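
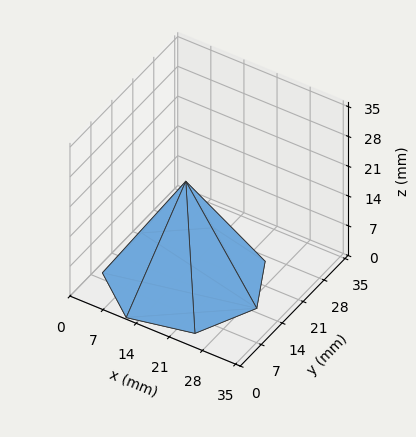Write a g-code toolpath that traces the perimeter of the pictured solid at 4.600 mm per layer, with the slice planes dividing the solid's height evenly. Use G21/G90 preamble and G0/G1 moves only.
Reading the render: the shape is a regular 7-sided pyramid, base circumscribed radius ≈ 15 mm, apex at z ≈ 23 mm (dimensions read to the nearest mm from the axis ticks). For the g-code, the solid's height is divided into equal slices at the stated Δz and each level perimeter traced with G1 moves after a G0 lift.

; perimeter-only toolpath
G21 ; units = mm
G90 ; absolute positioning
G28 ; home
; layer 1
G0 Z4.600
G0 X27.000 Y15.000
G1 X22.482 Y24.382
G1 X12.330 Y26.699
G1 X4.188 Y20.206
G1 X4.188 Y9.794
G1 X12.330 Y3.301
G1 X22.482 Y5.618
G1 X27.000 Y15.000
; layer 2
G0 Z9.200
G0 X24.000 Y15.000
G1 X20.611 Y22.036
G1 X12.997 Y23.774
G1 X6.891 Y18.905
G1 X6.891 Y11.095
G1 X12.997 Y6.226
G1 X20.611 Y7.964
G1 X24.000 Y15.000
; layer 3
G0 Z13.800
G0 X21.000 Y15.000
G1 X18.741 Y19.691
G1 X13.665 Y20.850
G1 X9.594 Y17.603
G1 X9.594 Y12.397
G1 X13.665 Y9.150
G1 X18.741 Y10.309
G1 X21.000 Y15.000
; layer 4
G0 Z18.400
G0 X18.000 Y15.000
G1 X16.870 Y17.345
G1 X14.332 Y17.925
G1 X12.297 Y16.302
G1 X12.297 Y13.698
G1 X14.332 Y12.075
G1 X16.870 Y12.655
G1 X18.000 Y15.000
M2 ; end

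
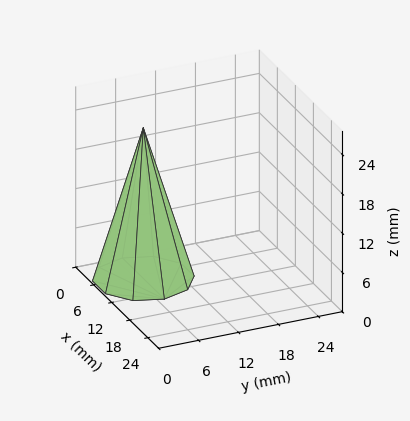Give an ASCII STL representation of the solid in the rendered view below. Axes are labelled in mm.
Reading the render: the shape is a regular 10-sided pyramid, base circumscribed radius ≈ 7 mm, apex at z ≈ 23 mm (dimensions read to the nearest mm from the axis ticks). For the STL, each face is triangulated and given an outward normal.

solid part
  facet normal 0.0000 0.0000 -1.0000
    outer loop
      vertex 9.163 13.657 0.000
      vertex 12.663 11.114 0.000
      vertex 14.000 7.000 0.000
    endloop
  endfacet
  facet normal 0.0000 0.0000 -1.0000
    outer loop
      vertex 4.837 13.657 0.000
      vertex 9.163 13.657 0.000
      vertex 14.000 7.000 0.000
    endloop
  endfacet
  facet normal 0.0000 0.0000 -1.0000
    outer loop
      vertex 1.337 11.114 0.000
      vertex 4.837 13.657 0.000
      vertex 14.000 7.000 0.000
    endloop
  endfacet
  facet normal 0.0000 0.0000 -1.0000
    outer loop
      vertex 0.000 7.000 0.000
      vertex 1.337 11.114 0.000
      vertex 14.000 7.000 0.000
    endloop
  endfacet
  facet normal 0.0000 0.0000 -1.0000
    outer loop
      vertex 1.337 2.886 0.000
      vertex 0.000 7.000 0.000
      vertex 14.000 7.000 0.000
    endloop
  endfacet
  facet normal 0.0000 0.0000 -1.0000
    outer loop
      vertex 4.837 0.343 0.000
      vertex 1.337 2.886 0.000
      vertex 14.000 7.000 0.000
    endloop
  endfacet
  facet normal 0.0000 0.0000 -1.0000
    outer loop
      vertex 9.163 0.343 0.000
      vertex 4.837 0.343 0.000
      vertex 14.000 7.000 0.000
    endloop
  endfacet
  facet normal 0.0000 0.0000 -1.0000
    outer loop
      vertex 12.663 2.886 0.000
      vertex 9.163 0.343 0.000
      vertex 14.000 7.000 0.000
    endloop
  endfacet
  facet normal 0.9135 0.2969 0.2780
    outer loop
      vertex 14.000 7.000 0.000
      vertex 12.663 11.114 0.000
      vertex 7.000 7.000 23.000
    endloop
  endfacet
  facet normal 0.5646 0.7771 0.2780
    outer loop
      vertex 12.663 11.114 0.000
      vertex 9.163 13.657 0.000
      vertex 7.000 7.000 23.000
    endloop
  endfacet
  facet normal 0.0000 0.9606 0.2780
    outer loop
      vertex 9.163 13.657 0.000
      vertex 4.837 13.657 0.000
      vertex 7.000 7.000 23.000
    endloop
  endfacet
  facet normal -0.5646 0.7771 0.2780
    outer loop
      vertex 4.837 13.657 0.000
      vertex 1.337 11.114 0.000
      vertex 7.000 7.000 23.000
    endloop
  endfacet
  facet normal -0.9135 0.2969 0.2780
    outer loop
      vertex 1.337 11.114 0.000
      vertex 0.000 7.000 0.000
      vertex 7.000 7.000 23.000
    endloop
  endfacet
  facet normal -0.9135 -0.2969 0.2780
    outer loop
      vertex 0.000 7.000 0.000
      vertex 1.337 2.886 0.000
      vertex 7.000 7.000 23.000
    endloop
  endfacet
  facet normal -0.5646 -0.7771 0.2780
    outer loop
      vertex 1.337 2.886 0.000
      vertex 4.837 0.343 0.000
      vertex 7.000 7.000 23.000
    endloop
  endfacet
  facet normal 0.0000 -0.9606 0.2780
    outer loop
      vertex 4.837 0.343 0.000
      vertex 9.163 0.343 0.000
      vertex 7.000 7.000 23.000
    endloop
  endfacet
  facet normal 0.5646 -0.7771 0.2780
    outer loop
      vertex 9.163 0.343 0.000
      vertex 12.663 2.886 0.000
      vertex 7.000 7.000 23.000
    endloop
  endfacet
  facet normal 0.9135 -0.2969 0.2780
    outer loop
      vertex 12.663 2.886 0.000
      vertex 14.000 7.000 0.000
      vertex 7.000 7.000 23.000
    endloop
  endfacet
endsolid part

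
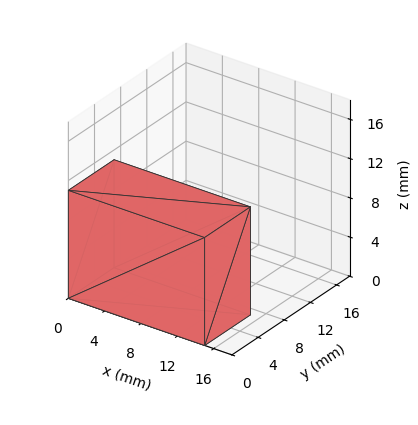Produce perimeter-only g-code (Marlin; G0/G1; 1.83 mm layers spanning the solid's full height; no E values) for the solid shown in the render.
Reading the render: the shape is a rectangular box, roughly 15 × 7 mm footprint and 11 mm tall (dimensions read to the nearest mm from the axis ticks). For the g-code, the solid's height is divided into equal slices at the stated Δz and each level perimeter traced with G1 moves after a G0 lift.

; perimeter-only toolpath
G21 ; units = mm
G90 ; absolute positioning
G28 ; home
; layer 1
G0 Z1.83
G0 X0.00 Y0.00
G1 X15.00 Y0.00
G1 X15.00 Y7.00
G1 X0.00 Y7.00
G1 X0.00 Y0.00
; layer 2
G0 Z3.67
G0 X0.00 Y0.00
G1 X15.00 Y0.00
G1 X15.00 Y7.00
G1 X0.00 Y7.00
G1 X0.00 Y0.00
; layer 3
G0 Z5.50
G0 X0.00 Y0.00
G1 X15.00 Y0.00
G1 X15.00 Y7.00
G1 X0.00 Y7.00
G1 X0.00 Y0.00
; layer 4
G0 Z7.33
G0 X0.00 Y0.00
G1 X15.00 Y0.00
G1 X15.00 Y7.00
G1 X0.00 Y7.00
G1 X0.00 Y0.00
; layer 5
G0 Z9.17
G0 X0.00 Y0.00
G1 X15.00 Y0.00
G1 X15.00 Y7.00
G1 X0.00 Y7.00
G1 X0.00 Y0.00
; layer 6
G0 Z11.00
G0 X0.00 Y0.00
G1 X15.00 Y0.00
G1 X15.00 Y7.00
G1 X0.00 Y7.00
G1 X0.00 Y0.00
M2 ; end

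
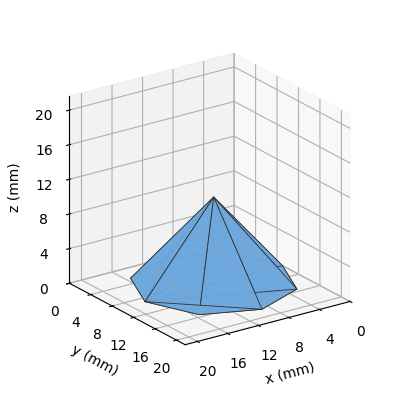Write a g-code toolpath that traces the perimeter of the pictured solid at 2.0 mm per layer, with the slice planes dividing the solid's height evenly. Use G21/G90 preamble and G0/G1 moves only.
Reading the render: the shape is a regular 8-sided pyramid, base circumscribed radius ≈ 9 mm, apex at z ≈ 10 mm (dimensions read to the nearest mm from the axis ticks). For the g-code, the solid's height is divided into equal slices at the stated Δz and each level perimeter traced with G1 moves after a G0 lift.

; perimeter-only toolpath
G21 ; units = mm
G90 ; absolute positioning
G28 ; home
; layer 1
G0 Z2.0
G0 X16.2 Y9.0
G1 X14.1 Y14.1
G1 X9.0 Y16.2
G1 X3.9 Y14.1
G1 X1.8 Y9.0
G1 X3.9 Y3.9
G1 X9.0 Y1.8
G1 X14.1 Y3.9
G1 X16.2 Y9.0
; layer 2
G0 Z4.0
G0 X14.4 Y9.0
G1 X12.8 Y12.8
G1 X9.0 Y14.4
G1 X5.2 Y12.8
G1 X3.6 Y9.0
G1 X5.2 Y5.2
G1 X9.0 Y3.6
G1 X12.8 Y5.2
G1 X14.4 Y9.0
; layer 3
G0 Z6.0
G0 X12.6 Y9.0
G1 X11.6 Y11.6
G1 X9.0 Y12.6
G1 X6.4 Y11.6
G1 X5.4 Y9.0
G1 X6.4 Y6.4
G1 X9.0 Y5.4
G1 X11.6 Y6.4
G1 X12.6 Y9.0
; layer 4
G0 Z8.0
G0 X10.8 Y9.0
G1 X10.3 Y10.3
G1 X9.0 Y10.8
G1 X7.7 Y10.3
G1 X7.2 Y9.0
G1 X7.7 Y7.7
G1 X9.0 Y7.2
G1 X10.3 Y7.7
G1 X10.8 Y9.0
M2 ; end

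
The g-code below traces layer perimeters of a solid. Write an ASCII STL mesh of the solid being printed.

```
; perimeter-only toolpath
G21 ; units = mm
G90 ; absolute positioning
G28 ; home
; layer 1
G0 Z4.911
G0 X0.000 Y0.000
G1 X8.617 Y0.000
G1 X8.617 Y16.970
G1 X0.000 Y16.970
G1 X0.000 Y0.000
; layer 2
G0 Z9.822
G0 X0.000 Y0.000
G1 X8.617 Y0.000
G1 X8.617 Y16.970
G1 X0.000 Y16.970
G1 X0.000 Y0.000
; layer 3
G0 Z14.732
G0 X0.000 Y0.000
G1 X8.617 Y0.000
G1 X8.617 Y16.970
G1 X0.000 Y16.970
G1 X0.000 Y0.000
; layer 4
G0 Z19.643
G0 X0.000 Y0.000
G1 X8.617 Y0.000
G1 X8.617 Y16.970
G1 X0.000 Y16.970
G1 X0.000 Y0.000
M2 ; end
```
solid part
  facet normal 0.0000 0.0000 -1.0000
    outer loop
      vertex 8.617 16.970 0.000
      vertex 8.617 0.000 0.000
      vertex 0.000 0.000 0.000
    endloop
  endfacet
  facet normal 0.0000 0.0000 -1.0000
    outer loop
      vertex 0.000 16.970 0.000
      vertex 8.617 16.970 0.000
      vertex 0.000 0.000 0.000
    endloop
  endfacet
  facet normal 0.0000 0.0000 1.0000
    outer loop
      vertex 0.000 0.000 19.643
      vertex 8.617 0.000 19.643
      vertex 8.617 16.970 19.643
    endloop
  endfacet
  facet normal 0.0000 0.0000 1.0000
    outer loop
      vertex 0.000 0.000 19.643
      vertex 8.617 16.970 19.643
      vertex 0.000 16.970 19.643
    endloop
  endfacet
  facet normal 0.0000 -1.0000 0.0000
    outer loop
      vertex 0.000 0.000 0.000
      vertex 8.617 0.000 0.000
      vertex 8.617 0.000 19.643
    endloop
  endfacet
  facet normal 0.0000 -1.0000 0.0000
    outer loop
      vertex 0.000 0.000 0.000
      vertex 8.617 0.000 19.643
      vertex 0.000 0.000 19.643
    endloop
  endfacet
  facet normal 0.0000 1.0000 0.0000
    outer loop
      vertex 8.617 16.970 19.643
      vertex 8.617 16.970 0.000
      vertex 0.000 16.970 0.000
    endloop
  endfacet
  facet normal 0.0000 1.0000 0.0000
    outer loop
      vertex 0.000 16.970 19.643
      vertex 8.617 16.970 19.643
      vertex 0.000 16.970 0.000
    endloop
  endfacet
  facet normal -1.0000 0.0000 0.0000
    outer loop
      vertex 0.000 16.970 19.643
      vertex 0.000 16.970 0.000
      vertex 0.000 0.000 0.000
    endloop
  endfacet
  facet normal -1.0000 0.0000 0.0000
    outer loop
      vertex 0.000 0.000 19.643
      vertex 0.000 16.970 19.643
      vertex 0.000 0.000 0.000
    endloop
  endfacet
  facet normal 1.0000 0.0000 0.0000
    outer loop
      vertex 8.617 0.000 0.000
      vertex 8.617 16.970 0.000
      vertex 8.617 16.970 19.643
    endloop
  endfacet
  facet normal 1.0000 0.0000 0.0000
    outer loop
      vertex 8.617 0.000 0.000
      vertex 8.617 16.970 19.643
      vertex 8.617 0.000 19.643
    endloop
  endfacet
endsolid part

The G0 Z moves step by Δz≈4.911 mm. Every layer's G1 loop is the same polygon, so the solid is a straight extrusion of it from z=0 to z≈19.6. Closing with flat bottom and top caps and triangulating gives 12 facets — a rectangular box, roughly 8.62 × 17 mm footprint and 19.6 mm tall.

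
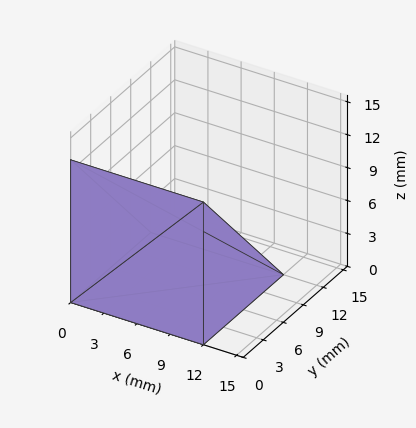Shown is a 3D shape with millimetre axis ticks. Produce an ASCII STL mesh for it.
Reading the render: the shape is a wedge (ramp): 12 × 12 mm base, rising to 13 mm along the y=0 edge and sloping linearly to z=0 at y=12 (dimensions read to the nearest mm from the axis ticks). For the STL, each face is triangulated and given an outward normal.

solid part
  facet normal 0.0000 0.0000 -1.0000
    outer loop
      vertex 12.00 12.00 0.00
      vertex 12.00 0.00 0.00
      vertex 0.00 0.00 0.00
    endloop
  endfacet
  facet normal 0.0000 0.0000 -1.0000
    outer loop
      vertex 0.00 12.00 0.00
      vertex 12.00 12.00 0.00
      vertex 0.00 0.00 0.00
    endloop
  endfacet
  facet normal 0.0000 -1.0000 0.0000
    outer loop
      vertex 0.00 0.00 0.00
      vertex 12.00 0.00 0.00
      vertex 12.00 0.00 13.00
    endloop
  endfacet
  facet normal 0.0000 -1.0000 0.0000
    outer loop
      vertex 0.00 0.00 0.00
      vertex 12.00 0.00 13.00
      vertex 0.00 0.00 13.00
    endloop
  endfacet
  facet normal 0.0000 0.7348 0.6783
    outer loop
      vertex 0.00 0.00 13.00
      vertex 12.00 0.00 13.00
      vertex 12.00 12.00 0.00
    endloop
  endfacet
  facet normal 0.0000 0.7348 0.6783
    outer loop
      vertex 0.00 0.00 13.00
      vertex 12.00 12.00 0.00
      vertex 0.00 12.00 0.00
    endloop
  endfacet
  facet normal -1.0000 0.0000 0.0000
    outer loop
      vertex 0.00 0.00 13.00
      vertex 0.00 12.00 0.00
      vertex 0.00 0.00 0.00
    endloop
  endfacet
  facet normal 1.0000 0.0000 0.0000
    outer loop
      vertex 12.00 0.00 0.00
      vertex 12.00 12.00 0.00
      vertex 12.00 0.00 13.00
    endloop
  endfacet
endsolid part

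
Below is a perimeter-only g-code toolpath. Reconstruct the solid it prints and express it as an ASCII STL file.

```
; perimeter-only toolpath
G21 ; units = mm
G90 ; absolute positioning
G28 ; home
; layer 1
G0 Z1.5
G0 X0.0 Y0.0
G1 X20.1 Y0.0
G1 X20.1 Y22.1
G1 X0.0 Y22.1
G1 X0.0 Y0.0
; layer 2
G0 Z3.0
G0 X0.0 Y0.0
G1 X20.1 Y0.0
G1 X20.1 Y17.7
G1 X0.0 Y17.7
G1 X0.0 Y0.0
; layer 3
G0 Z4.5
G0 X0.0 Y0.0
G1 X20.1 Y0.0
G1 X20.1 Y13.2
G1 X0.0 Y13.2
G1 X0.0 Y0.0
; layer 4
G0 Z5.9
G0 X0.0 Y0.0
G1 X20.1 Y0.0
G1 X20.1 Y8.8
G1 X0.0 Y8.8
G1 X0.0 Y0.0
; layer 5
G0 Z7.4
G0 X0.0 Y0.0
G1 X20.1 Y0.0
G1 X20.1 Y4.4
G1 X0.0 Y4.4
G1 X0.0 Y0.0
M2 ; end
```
solid part
  facet normal 0.0000 0.0000 -1.0000
    outer loop
      vertex 20.1 26.5 0.0
      vertex 20.1 0.0 0.0
      vertex 0.0 0.0 0.0
    endloop
  endfacet
  facet normal 0.0000 0.0000 -1.0000
    outer loop
      vertex 0.0 26.5 0.0
      vertex 20.1 26.5 0.0
      vertex 0.0 0.0 0.0
    endloop
  endfacet
  facet normal 0.0000 -1.0000 0.0000
    outer loop
      vertex 0.0 0.0 0.0
      vertex 20.1 0.0 0.0
      vertex 20.1 0.0 8.9
    endloop
  endfacet
  facet normal 0.0000 -1.0000 0.0000
    outer loop
      vertex 0.0 0.0 0.0
      vertex 20.1 0.0 8.9
      vertex 0.0 0.0 8.9
    endloop
  endfacet
  facet normal 0.0000 0.3184 0.9480
    outer loop
      vertex 0.0 0.0 8.9
      vertex 20.1 0.0 8.9
      vertex 20.1 26.5 0.0
    endloop
  endfacet
  facet normal 0.0000 0.3184 0.9480
    outer loop
      vertex 0.0 0.0 8.9
      vertex 20.1 26.5 0.0
      vertex 0.0 26.5 0.0
    endloop
  endfacet
  facet normal -1.0000 0.0000 0.0000
    outer loop
      vertex 0.0 0.0 8.9
      vertex 0.0 26.5 0.0
      vertex 0.0 0.0 0.0
    endloop
  endfacet
  facet normal 1.0000 0.0000 0.0000
    outer loop
      vertex 20.1 0.0 0.0
      vertex 20.1 26.5 0.0
      vertex 20.1 0.0 8.9
    endloop
  endfacet
endsolid part

The G0 Z moves step by Δz≈1.5 mm. The G1 loops shrink linearly with z, so the solid tapers from its base footprint up to z≈8.9. Closing with a flat bottom cap and the tapered top and triangulating gives 8 facets — a wedge (ramp): 20.1 × 26.5 mm base, rising to 8.9 mm along the y=0 edge and sloping linearly to z=0 at y=26.5.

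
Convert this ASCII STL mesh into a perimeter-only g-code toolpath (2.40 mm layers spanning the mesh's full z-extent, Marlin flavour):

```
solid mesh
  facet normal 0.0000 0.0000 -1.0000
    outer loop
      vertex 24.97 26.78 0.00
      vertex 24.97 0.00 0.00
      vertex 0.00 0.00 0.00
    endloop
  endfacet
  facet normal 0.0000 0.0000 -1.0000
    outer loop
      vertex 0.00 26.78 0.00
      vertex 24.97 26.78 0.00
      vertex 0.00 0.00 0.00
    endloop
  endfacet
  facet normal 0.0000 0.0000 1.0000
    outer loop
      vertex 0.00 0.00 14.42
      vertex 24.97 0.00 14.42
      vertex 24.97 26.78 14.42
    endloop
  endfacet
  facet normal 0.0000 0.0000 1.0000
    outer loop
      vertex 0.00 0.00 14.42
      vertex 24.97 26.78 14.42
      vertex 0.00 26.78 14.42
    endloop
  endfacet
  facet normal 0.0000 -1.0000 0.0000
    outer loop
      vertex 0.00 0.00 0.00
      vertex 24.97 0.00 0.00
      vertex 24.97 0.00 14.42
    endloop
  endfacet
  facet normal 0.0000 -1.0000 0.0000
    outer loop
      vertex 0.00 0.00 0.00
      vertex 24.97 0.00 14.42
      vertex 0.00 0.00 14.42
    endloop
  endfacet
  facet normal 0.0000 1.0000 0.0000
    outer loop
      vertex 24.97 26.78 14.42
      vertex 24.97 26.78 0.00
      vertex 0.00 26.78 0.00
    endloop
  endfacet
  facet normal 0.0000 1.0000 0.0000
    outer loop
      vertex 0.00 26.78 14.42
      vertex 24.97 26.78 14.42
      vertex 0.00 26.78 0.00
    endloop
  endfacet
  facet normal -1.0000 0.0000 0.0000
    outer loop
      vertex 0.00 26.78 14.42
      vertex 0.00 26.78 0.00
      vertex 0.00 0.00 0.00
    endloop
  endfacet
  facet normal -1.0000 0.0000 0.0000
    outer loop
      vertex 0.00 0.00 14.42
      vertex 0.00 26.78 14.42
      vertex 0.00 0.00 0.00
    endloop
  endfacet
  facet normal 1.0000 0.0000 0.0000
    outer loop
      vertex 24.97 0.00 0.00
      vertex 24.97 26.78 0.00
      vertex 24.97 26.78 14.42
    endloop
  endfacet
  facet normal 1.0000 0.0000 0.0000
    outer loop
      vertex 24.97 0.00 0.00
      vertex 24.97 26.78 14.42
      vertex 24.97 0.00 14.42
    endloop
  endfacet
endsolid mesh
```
; perimeter-only toolpath
G21 ; units = mm
G90 ; absolute positioning
G28 ; home
; layer 1
G0 Z2.40
G0 X0.00 Y0.00
G1 X24.97 Y0.00
G1 X24.97 Y26.78
G1 X0.00 Y26.78
G1 X0.00 Y0.00
; layer 2
G0 Z4.81
G0 X0.00 Y0.00
G1 X24.97 Y0.00
G1 X24.97 Y26.78
G1 X0.00 Y26.78
G1 X0.00 Y0.00
; layer 3
G0 Z7.21
G0 X0.00 Y0.00
G1 X24.97 Y0.00
G1 X24.97 Y26.78
G1 X0.00 Y26.78
G1 X0.00 Y0.00
; layer 4
G0 Z9.61
G0 X0.00 Y0.00
G1 X24.97 Y0.00
G1 X24.97 Y26.78
G1 X0.00 Y26.78
G1 X0.00 Y0.00
; layer 5
G0 Z12.02
G0 X0.00 Y0.00
G1 X24.97 Y0.00
G1 X24.97 Y26.78
G1 X0.00 Y26.78
G1 X0.00 Y0.00
; layer 6
G0 Z14.42
G0 X0.00 Y0.00
G1 X24.97 Y0.00
G1 X24.97 Y26.78
G1 X0.00 Y26.78
G1 X0.00 Y0.00
M2 ; end

The solid is a rectangular box, roughly 25 × 26.8 mm footprint and 14.4 mm tall. Slicing at Δz = 2.40 mm — 6 equal slices spanning the solid's height, so layer i sits at z = i·h/6 — gives 6 non-empty perimeters. Each is a 4-segment closed polygon; G0 lifts to the layer z and rapids to the start vertex, then G1 traces the edges.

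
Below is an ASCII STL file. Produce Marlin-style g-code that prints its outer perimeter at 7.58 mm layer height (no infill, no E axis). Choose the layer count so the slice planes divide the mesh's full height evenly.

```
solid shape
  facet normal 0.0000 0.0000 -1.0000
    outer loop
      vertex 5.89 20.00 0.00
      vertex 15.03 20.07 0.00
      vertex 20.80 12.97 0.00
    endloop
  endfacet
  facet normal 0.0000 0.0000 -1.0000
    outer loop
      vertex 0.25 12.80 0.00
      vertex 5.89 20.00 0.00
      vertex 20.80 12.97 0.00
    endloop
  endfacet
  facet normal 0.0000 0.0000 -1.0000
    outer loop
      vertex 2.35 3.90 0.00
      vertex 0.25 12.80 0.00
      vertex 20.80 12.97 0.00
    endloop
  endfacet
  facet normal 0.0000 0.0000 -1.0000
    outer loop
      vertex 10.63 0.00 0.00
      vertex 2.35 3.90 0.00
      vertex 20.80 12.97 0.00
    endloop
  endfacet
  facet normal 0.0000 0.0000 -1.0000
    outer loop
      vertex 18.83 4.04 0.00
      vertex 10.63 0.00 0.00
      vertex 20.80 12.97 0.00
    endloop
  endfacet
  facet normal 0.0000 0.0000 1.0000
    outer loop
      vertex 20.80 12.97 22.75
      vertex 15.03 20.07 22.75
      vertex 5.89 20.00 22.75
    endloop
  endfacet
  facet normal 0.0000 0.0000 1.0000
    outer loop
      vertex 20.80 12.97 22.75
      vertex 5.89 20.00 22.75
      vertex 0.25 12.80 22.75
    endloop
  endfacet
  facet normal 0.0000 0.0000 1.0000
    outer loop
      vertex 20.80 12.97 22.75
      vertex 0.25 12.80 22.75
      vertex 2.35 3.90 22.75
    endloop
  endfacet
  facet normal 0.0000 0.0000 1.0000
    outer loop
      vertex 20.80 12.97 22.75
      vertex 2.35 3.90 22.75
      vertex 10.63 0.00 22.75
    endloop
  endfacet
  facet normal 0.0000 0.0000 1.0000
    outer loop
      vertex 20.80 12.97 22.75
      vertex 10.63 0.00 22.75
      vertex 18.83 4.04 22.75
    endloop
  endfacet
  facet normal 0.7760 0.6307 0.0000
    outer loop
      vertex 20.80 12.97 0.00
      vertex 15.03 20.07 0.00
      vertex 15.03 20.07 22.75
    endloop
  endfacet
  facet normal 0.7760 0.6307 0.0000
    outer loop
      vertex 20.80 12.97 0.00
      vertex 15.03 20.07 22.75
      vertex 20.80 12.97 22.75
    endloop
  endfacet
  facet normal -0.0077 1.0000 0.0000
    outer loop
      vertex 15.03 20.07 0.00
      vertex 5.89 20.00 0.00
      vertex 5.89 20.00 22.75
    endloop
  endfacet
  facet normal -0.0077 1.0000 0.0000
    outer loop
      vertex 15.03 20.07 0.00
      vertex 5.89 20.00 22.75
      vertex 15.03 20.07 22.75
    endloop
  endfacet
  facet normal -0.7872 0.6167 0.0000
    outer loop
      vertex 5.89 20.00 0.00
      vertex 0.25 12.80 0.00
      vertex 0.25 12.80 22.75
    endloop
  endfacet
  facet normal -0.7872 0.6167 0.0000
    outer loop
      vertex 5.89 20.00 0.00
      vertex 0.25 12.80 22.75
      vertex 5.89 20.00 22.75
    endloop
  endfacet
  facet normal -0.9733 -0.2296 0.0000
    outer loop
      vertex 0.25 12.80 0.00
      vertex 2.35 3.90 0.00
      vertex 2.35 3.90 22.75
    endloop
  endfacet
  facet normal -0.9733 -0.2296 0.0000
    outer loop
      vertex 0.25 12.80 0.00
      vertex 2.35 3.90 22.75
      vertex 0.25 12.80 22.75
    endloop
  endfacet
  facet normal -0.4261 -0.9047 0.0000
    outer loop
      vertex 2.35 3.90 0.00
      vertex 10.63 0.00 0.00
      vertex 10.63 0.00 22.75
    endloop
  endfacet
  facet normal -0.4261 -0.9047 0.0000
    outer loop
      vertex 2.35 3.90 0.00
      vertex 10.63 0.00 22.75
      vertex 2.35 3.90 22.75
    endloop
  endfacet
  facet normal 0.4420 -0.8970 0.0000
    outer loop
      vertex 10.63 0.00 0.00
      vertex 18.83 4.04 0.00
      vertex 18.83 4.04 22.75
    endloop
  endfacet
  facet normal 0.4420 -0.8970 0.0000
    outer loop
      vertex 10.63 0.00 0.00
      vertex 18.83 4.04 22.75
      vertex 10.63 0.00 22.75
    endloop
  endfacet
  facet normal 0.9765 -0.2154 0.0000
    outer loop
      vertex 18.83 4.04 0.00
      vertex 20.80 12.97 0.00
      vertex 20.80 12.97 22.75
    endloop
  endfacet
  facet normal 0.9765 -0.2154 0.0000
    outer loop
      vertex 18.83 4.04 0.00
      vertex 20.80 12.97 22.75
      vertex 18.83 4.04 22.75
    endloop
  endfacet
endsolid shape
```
; perimeter-only toolpath
G21 ; units = mm
G90 ; absolute positioning
G28 ; home
; layer 1
G0 Z7.58
G0 X20.80 Y12.97
G1 X15.03 Y20.07
G1 X5.89 Y20.00
G1 X0.25 Y12.80
G1 X2.35 Y3.90
G1 X10.63 Y0.00
G1 X18.83 Y4.04
G1 X20.80 Y12.97
; layer 2
G0 Z15.17
G0 X20.80 Y12.97
G1 X15.03 Y20.07
G1 X5.89 Y20.00
G1 X0.25 Y12.80
G1 X2.35 Y3.90
G1 X10.63 Y0.00
G1 X18.83 Y4.04
G1 X20.80 Y12.97
; layer 3
G0 Z22.75
G0 X20.80 Y12.97
G1 X15.03 Y20.07
G1 X5.89 Y20.00
G1 X0.25 Y12.80
G1 X2.35 Y3.90
G1 X10.63 Y0.00
G1 X18.83 Y4.04
G1 X20.80 Y12.97
M2 ; end

The solid is a regular 7-sided prism (a cylinder approximated with 7 flat sides), circumscribed radius ≈ 10.5 mm, height ≈ 22.8 mm. Slicing at Δz = 7.58 mm — 3 equal slices spanning the solid's height, so layer i sits at z = i·h/3 — gives 3 non-empty perimeters. Each is a 7-segment closed polygon; G0 lifts to the layer z and rapids to the start vertex, then G1 traces the edges.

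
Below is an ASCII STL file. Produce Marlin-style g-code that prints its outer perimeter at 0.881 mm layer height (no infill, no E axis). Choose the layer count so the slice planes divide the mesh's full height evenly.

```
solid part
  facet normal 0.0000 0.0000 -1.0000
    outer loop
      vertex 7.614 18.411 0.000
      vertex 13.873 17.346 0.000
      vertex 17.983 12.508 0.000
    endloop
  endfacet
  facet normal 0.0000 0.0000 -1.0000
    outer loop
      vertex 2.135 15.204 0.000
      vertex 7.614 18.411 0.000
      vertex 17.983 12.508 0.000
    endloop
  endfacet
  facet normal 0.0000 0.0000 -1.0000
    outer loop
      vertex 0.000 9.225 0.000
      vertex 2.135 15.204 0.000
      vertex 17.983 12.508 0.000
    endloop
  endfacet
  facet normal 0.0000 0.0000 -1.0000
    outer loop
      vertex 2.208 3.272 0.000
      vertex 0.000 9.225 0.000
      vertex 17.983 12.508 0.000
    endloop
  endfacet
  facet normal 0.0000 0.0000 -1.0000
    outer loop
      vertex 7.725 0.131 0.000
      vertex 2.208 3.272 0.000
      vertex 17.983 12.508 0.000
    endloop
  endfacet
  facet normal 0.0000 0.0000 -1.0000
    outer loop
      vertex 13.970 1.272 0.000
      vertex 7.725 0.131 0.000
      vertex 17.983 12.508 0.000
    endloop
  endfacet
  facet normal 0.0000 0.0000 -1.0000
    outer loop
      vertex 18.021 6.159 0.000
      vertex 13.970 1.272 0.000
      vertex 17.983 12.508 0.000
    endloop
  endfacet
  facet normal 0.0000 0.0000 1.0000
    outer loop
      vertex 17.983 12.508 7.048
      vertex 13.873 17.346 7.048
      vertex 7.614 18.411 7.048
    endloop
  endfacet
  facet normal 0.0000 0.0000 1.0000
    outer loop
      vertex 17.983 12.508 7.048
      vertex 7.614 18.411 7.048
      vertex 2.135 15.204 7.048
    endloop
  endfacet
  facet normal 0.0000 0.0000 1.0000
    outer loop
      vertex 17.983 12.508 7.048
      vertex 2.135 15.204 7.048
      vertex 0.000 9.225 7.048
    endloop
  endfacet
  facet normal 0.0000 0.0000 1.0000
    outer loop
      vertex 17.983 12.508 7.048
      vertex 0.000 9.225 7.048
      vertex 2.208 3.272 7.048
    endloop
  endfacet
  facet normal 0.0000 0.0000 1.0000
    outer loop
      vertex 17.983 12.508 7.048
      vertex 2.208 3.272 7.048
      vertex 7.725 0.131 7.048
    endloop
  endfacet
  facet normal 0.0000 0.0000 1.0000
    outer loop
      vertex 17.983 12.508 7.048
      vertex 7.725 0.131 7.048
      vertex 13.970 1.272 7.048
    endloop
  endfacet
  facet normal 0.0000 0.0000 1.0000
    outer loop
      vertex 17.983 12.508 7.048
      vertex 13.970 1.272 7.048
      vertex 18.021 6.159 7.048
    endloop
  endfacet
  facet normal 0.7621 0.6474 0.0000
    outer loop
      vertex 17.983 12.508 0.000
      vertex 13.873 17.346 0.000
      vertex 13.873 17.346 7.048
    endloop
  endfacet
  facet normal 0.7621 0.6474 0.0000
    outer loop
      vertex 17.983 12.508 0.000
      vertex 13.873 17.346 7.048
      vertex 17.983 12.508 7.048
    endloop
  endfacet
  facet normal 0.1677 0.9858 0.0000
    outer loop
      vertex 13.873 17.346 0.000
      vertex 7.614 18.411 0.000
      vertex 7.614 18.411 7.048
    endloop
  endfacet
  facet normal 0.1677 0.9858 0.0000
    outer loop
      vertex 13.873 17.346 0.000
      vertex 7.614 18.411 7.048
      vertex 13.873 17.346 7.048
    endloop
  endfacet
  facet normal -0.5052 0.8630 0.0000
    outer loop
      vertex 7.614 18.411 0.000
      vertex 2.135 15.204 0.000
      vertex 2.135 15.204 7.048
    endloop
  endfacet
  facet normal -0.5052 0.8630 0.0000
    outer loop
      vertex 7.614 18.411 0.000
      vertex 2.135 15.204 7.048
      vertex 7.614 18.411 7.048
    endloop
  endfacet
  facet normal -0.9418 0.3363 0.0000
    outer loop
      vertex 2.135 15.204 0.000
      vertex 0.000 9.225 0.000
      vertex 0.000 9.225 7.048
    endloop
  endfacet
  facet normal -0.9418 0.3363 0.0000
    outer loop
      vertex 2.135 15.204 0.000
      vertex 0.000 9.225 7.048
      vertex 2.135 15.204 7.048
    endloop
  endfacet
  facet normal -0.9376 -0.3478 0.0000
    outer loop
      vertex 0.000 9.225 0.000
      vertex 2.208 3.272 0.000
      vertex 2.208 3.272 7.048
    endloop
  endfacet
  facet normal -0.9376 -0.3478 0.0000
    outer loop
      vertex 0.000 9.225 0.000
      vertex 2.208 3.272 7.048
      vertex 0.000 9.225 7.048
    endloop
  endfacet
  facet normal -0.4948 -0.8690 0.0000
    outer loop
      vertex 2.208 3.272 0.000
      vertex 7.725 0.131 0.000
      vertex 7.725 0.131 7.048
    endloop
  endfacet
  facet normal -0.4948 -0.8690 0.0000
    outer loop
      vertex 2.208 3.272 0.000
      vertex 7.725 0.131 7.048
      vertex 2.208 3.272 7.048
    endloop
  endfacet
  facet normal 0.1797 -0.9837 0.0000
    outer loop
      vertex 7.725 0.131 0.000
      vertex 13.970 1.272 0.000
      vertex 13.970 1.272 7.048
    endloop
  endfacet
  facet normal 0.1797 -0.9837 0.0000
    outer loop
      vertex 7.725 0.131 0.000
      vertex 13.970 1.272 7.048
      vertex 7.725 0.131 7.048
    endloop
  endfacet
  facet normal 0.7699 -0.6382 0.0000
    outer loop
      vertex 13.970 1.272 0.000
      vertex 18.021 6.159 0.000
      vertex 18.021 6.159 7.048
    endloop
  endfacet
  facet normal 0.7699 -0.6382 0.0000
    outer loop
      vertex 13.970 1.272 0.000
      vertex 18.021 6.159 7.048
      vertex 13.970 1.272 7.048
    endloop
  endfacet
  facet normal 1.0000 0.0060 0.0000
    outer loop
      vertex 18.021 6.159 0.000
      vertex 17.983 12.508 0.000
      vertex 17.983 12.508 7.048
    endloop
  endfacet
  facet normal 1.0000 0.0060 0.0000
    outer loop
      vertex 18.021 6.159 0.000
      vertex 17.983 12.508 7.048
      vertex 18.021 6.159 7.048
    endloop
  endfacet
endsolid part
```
; perimeter-only toolpath
G21 ; units = mm
G90 ; absolute positioning
G28 ; home
; layer 1
G0 Z0.881
G0 X17.983 Y12.508
G1 X13.873 Y17.346
G1 X7.614 Y18.411
G1 X2.135 Y15.204
G1 X0.000 Y9.225
G1 X2.208 Y3.272
G1 X7.725 Y0.131
G1 X13.970 Y1.272
G1 X18.021 Y6.159
G1 X17.983 Y12.508
; layer 2
G0 Z1.762
G0 X17.983 Y12.508
G1 X13.873 Y17.346
G1 X7.614 Y18.411
G1 X2.135 Y15.204
G1 X0.000 Y9.225
G1 X2.208 Y3.272
G1 X7.725 Y0.131
G1 X13.970 Y1.272
G1 X18.021 Y6.159
G1 X17.983 Y12.508
; layer 3
G0 Z2.643
G0 X17.983 Y12.508
G1 X13.873 Y17.346
G1 X7.614 Y18.411
G1 X2.135 Y15.204
G1 X0.000 Y9.225
G1 X2.208 Y3.272
G1 X7.725 Y0.131
G1 X13.970 Y1.272
G1 X18.021 Y6.159
G1 X17.983 Y12.508
; layer 4
G0 Z3.524
G0 X17.983 Y12.508
G1 X13.873 Y17.346
G1 X7.614 Y18.411
G1 X2.135 Y15.204
G1 X0.000 Y9.225
G1 X2.208 Y3.272
G1 X7.725 Y0.131
G1 X13.970 Y1.272
G1 X18.021 Y6.159
G1 X17.983 Y12.508
; layer 5
G0 Z4.405
G0 X17.983 Y12.508
G1 X13.873 Y17.346
G1 X7.614 Y18.411
G1 X2.135 Y15.204
G1 X0.000 Y9.225
G1 X2.208 Y3.272
G1 X7.725 Y0.131
G1 X13.970 Y1.272
G1 X18.021 Y6.159
G1 X17.983 Y12.508
; layer 6
G0 Z5.286
G0 X17.983 Y12.508
G1 X13.873 Y17.346
G1 X7.614 Y18.411
G1 X2.135 Y15.204
G1 X0.000 Y9.225
G1 X2.208 Y3.272
G1 X7.725 Y0.131
G1 X13.970 Y1.272
G1 X18.021 Y6.159
G1 X17.983 Y12.508
; layer 7
G0 Z6.167
G0 X17.983 Y12.508
G1 X13.873 Y17.346
G1 X7.614 Y18.411
G1 X2.135 Y15.204
G1 X0.000 Y9.225
G1 X2.208 Y3.272
G1 X7.725 Y0.131
G1 X13.970 Y1.272
G1 X18.021 Y6.159
G1 X17.983 Y12.508
; layer 8
G0 Z7.048
G0 X17.983 Y12.508
G1 X13.873 Y17.346
G1 X7.614 Y18.411
G1 X2.135 Y15.204
G1 X0.000 Y9.225
G1 X2.208 Y3.272
G1 X7.725 Y0.131
G1 X13.970 Y1.272
G1 X18.021 Y6.159
G1 X17.983 Y12.508
M2 ; end

The solid is a regular 9-sided prism (a cylinder approximated with 9 flat sides), circumscribed radius ≈ 9.28 mm, height ≈ 7.05 mm. Slicing at Δz = 0.881 mm — 8 equal slices spanning the solid's height, so layer i sits at z = i·h/8 — gives 8 non-empty perimeters. Each is a 9-segment closed polygon; G0 lifts to the layer z and rapids to the start vertex, then G1 traces the edges.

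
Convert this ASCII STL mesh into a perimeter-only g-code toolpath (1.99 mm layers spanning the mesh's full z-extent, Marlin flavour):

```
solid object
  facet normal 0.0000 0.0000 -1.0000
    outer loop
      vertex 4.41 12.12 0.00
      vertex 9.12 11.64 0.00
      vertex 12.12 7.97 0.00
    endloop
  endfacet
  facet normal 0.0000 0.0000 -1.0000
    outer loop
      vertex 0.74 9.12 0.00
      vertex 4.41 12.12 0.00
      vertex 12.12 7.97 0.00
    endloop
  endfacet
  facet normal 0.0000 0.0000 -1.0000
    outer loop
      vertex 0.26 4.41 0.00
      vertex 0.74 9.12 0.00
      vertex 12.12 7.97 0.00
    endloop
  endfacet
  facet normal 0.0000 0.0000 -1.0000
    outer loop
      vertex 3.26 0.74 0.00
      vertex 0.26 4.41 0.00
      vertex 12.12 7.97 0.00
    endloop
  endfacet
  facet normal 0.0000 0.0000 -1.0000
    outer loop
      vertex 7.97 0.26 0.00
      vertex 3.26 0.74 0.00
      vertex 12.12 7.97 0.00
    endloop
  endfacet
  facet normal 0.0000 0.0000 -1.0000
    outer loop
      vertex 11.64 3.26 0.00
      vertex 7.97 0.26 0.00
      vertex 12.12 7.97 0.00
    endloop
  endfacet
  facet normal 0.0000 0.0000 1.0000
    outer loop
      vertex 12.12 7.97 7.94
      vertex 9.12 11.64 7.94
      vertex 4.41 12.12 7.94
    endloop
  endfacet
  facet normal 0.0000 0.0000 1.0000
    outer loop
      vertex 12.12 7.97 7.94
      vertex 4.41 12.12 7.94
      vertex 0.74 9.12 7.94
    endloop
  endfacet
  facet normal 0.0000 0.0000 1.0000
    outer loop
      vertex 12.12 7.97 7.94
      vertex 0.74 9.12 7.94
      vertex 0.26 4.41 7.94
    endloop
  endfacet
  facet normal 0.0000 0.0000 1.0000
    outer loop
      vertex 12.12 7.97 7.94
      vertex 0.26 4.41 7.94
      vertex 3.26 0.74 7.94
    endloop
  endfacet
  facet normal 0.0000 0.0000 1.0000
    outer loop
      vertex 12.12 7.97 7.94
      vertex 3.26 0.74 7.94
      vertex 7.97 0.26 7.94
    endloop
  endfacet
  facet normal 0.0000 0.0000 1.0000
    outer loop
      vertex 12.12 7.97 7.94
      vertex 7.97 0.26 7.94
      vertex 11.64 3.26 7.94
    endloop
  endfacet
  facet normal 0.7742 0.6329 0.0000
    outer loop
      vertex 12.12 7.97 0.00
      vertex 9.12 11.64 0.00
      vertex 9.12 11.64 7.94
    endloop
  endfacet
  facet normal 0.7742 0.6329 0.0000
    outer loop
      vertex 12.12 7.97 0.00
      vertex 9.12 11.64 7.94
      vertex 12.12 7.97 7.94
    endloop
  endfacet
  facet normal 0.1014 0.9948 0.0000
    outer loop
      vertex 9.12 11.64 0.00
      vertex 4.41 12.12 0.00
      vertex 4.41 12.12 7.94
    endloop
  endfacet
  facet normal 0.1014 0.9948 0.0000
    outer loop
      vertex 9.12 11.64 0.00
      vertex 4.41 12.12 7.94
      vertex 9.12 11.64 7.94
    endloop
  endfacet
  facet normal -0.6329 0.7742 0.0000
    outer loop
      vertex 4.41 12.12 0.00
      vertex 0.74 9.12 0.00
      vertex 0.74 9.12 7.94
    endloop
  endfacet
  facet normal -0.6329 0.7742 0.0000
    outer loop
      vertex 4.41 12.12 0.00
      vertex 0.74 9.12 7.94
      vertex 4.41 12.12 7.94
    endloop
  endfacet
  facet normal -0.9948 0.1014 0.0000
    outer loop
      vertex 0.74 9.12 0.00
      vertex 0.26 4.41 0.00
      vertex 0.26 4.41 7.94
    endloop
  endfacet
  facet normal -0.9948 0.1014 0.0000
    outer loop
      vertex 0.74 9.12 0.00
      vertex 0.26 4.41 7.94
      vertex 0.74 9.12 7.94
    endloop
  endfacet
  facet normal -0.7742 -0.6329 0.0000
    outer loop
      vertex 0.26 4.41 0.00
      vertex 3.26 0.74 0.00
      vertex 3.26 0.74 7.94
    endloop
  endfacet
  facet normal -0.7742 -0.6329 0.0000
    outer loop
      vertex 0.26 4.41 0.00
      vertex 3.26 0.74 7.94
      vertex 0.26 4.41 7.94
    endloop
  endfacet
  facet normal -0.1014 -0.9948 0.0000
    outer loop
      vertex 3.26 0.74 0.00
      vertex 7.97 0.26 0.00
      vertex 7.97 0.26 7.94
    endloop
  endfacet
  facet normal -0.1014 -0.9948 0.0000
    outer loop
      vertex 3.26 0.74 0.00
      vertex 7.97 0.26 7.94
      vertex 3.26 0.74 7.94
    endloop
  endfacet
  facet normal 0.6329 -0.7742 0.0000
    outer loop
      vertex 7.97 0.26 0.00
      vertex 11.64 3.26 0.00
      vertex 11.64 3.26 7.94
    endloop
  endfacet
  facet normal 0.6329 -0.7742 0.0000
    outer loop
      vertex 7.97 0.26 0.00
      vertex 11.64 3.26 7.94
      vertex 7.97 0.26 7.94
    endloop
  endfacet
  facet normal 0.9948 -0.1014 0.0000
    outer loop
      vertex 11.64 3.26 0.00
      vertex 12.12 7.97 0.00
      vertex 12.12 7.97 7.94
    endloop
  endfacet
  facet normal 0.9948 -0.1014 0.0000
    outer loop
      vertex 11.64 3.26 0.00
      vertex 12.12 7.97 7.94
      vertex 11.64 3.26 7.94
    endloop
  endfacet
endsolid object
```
; perimeter-only toolpath
G21 ; units = mm
G90 ; absolute positioning
G28 ; home
; layer 1
G0 Z1.99
G0 X12.12 Y7.97
G1 X9.12 Y11.64
G1 X4.41 Y12.12
G1 X0.74 Y9.12
G1 X0.26 Y4.41
G1 X3.26 Y0.74
G1 X7.97 Y0.26
G1 X11.64 Y3.26
G1 X12.12 Y7.97
; layer 2
G0 Z3.97
G0 X12.12 Y7.97
G1 X9.12 Y11.64
G1 X4.41 Y12.12
G1 X0.74 Y9.12
G1 X0.26 Y4.41
G1 X3.26 Y0.74
G1 X7.97 Y0.26
G1 X11.64 Y3.26
G1 X12.12 Y7.97
; layer 3
G0 Z5.96
G0 X12.12 Y7.97
G1 X9.12 Y11.64
G1 X4.41 Y12.12
G1 X0.74 Y9.12
G1 X0.26 Y4.41
G1 X3.26 Y0.74
G1 X7.97 Y0.26
G1 X11.64 Y3.26
G1 X12.12 Y7.97
; layer 4
G0 Z7.94
G0 X12.12 Y7.97
G1 X9.12 Y11.64
G1 X4.41 Y12.12
G1 X0.74 Y9.12
G1 X0.26 Y4.41
G1 X3.26 Y0.74
G1 X7.97 Y0.26
G1 X11.64 Y3.26
G1 X12.12 Y7.97
M2 ; end

The solid is a regular 8-sided prism (a cylinder approximated with 8 flat sides), circumscribed radius ≈ 6.19 mm, height ≈ 7.94 mm. Slicing at Δz = 1.99 mm — 4 equal slices spanning the solid's height, so layer i sits at z = i·h/4 — gives 4 non-empty perimeters. Each is a 8-segment closed polygon; G0 lifts to the layer z and rapids to the start vertex, then G1 traces the edges.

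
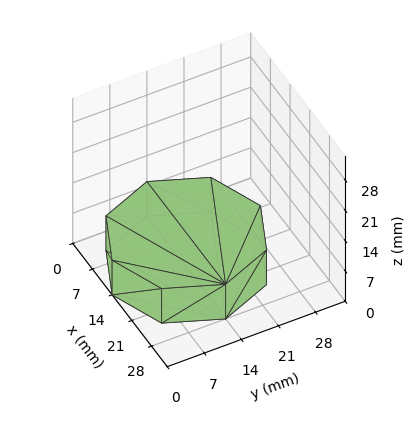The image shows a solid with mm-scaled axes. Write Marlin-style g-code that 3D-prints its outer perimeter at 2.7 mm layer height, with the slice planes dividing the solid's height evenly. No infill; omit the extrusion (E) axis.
Reading the render: the shape is a regular 8-sided prism (a cylinder approximated with 8 flat sides), circumscribed radius ≈ 14 mm, height ≈ 8 mm (dimensions read to the nearest mm from the axis ticks). For the g-code, the solid's height is divided into equal slices at the stated Δz and each level perimeter traced with G1 moves after a G0 lift.

; perimeter-only toolpath
G21 ; units = mm
G90 ; absolute positioning
G28 ; home
; layer 1
G0 Z2.7
G0 X28.0 Y14.0
G1 X23.9 Y23.9
G1 X14.0 Y28.0
G1 X4.1 Y23.9
G1 X0.0 Y14.0
G1 X4.1 Y4.1
G1 X14.0 Y0.0
G1 X23.9 Y4.1
G1 X28.0 Y14.0
; layer 2
G0 Z5.3
G0 X28.0 Y14.0
G1 X23.9 Y23.9
G1 X14.0 Y28.0
G1 X4.1 Y23.9
G1 X0.0 Y14.0
G1 X4.1 Y4.1
G1 X14.0 Y0.0
G1 X23.9 Y4.1
G1 X28.0 Y14.0
; layer 3
G0 Z8.0
G0 X28.0 Y14.0
G1 X23.9 Y23.9
G1 X14.0 Y28.0
G1 X4.1 Y23.9
G1 X0.0 Y14.0
G1 X4.1 Y4.1
G1 X14.0 Y0.0
G1 X23.9 Y4.1
G1 X28.0 Y14.0
M2 ; end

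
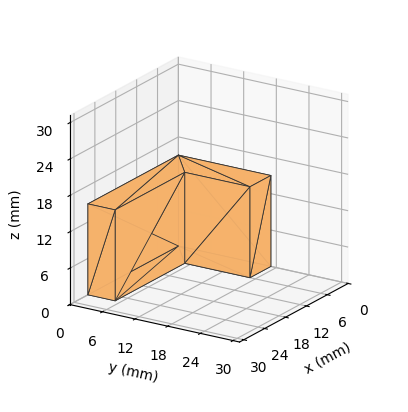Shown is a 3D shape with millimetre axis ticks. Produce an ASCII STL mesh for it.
Reading the render: the shape is an L-shaped prism: outer 26 × 17 mm, arm thicknesses ≈ 5 mm (horizontal) and 6 mm (vertical), extruded 15 mm in z (dimensions read to the nearest mm from the axis ticks). For the STL, each face is triangulated and given an outward normal.

solid part
  facet normal 0.0000 0.0000 -1.0000
    outer loop
      vertex 26.000 5.000 0.000
      vertex 26.000 0.000 0.000
      vertex 0.000 0.000 0.000
    endloop
  endfacet
  facet normal 0.0000 0.0000 -1.0000
    outer loop
      vertex 6.000 5.000 0.000
      vertex 26.000 5.000 0.000
      vertex 0.000 0.000 0.000
    endloop
  endfacet
  facet normal 0.0000 0.0000 -1.0000
    outer loop
      vertex 6.000 17.000 0.000
      vertex 6.000 5.000 0.000
      vertex 0.000 0.000 0.000
    endloop
  endfacet
  facet normal 0.0000 0.0000 -1.0000
    outer loop
      vertex 0.000 17.000 0.000
      vertex 6.000 17.000 0.000
      vertex 0.000 0.000 0.000
    endloop
  endfacet
  facet normal 0.0000 0.0000 1.0000
    outer loop
      vertex 0.000 0.000 15.000
      vertex 26.000 0.000 15.000
      vertex 26.000 5.000 15.000
    endloop
  endfacet
  facet normal 0.0000 0.0000 1.0000
    outer loop
      vertex 0.000 0.000 15.000
      vertex 26.000 5.000 15.000
      vertex 6.000 5.000 15.000
    endloop
  endfacet
  facet normal 0.0000 0.0000 1.0000
    outer loop
      vertex 0.000 0.000 15.000
      vertex 6.000 5.000 15.000
      vertex 6.000 17.000 15.000
    endloop
  endfacet
  facet normal 0.0000 0.0000 1.0000
    outer loop
      vertex 0.000 0.000 15.000
      vertex 6.000 17.000 15.000
      vertex 0.000 17.000 15.000
    endloop
  endfacet
  facet normal 0.0000 -1.0000 0.0000
    outer loop
      vertex 0.000 0.000 0.000
      vertex 26.000 0.000 0.000
      vertex 26.000 0.000 15.000
    endloop
  endfacet
  facet normal 0.0000 -1.0000 0.0000
    outer loop
      vertex 0.000 0.000 0.000
      vertex 26.000 0.000 15.000
      vertex 0.000 0.000 15.000
    endloop
  endfacet
  facet normal 1.0000 0.0000 0.0000
    outer loop
      vertex 26.000 0.000 0.000
      vertex 26.000 5.000 0.000
      vertex 26.000 5.000 15.000
    endloop
  endfacet
  facet normal 1.0000 0.0000 0.0000
    outer loop
      vertex 26.000 0.000 0.000
      vertex 26.000 5.000 15.000
      vertex 26.000 0.000 15.000
    endloop
  endfacet
  facet normal 0.0000 1.0000 0.0000
    outer loop
      vertex 26.000 5.000 0.000
      vertex 6.000 5.000 0.000
      vertex 6.000 5.000 15.000
    endloop
  endfacet
  facet normal 0.0000 1.0000 0.0000
    outer loop
      vertex 26.000 5.000 0.000
      vertex 6.000 5.000 15.000
      vertex 26.000 5.000 15.000
    endloop
  endfacet
  facet normal 1.0000 0.0000 0.0000
    outer loop
      vertex 6.000 5.000 0.000
      vertex 6.000 17.000 0.000
      vertex 6.000 17.000 15.000
    endloop
  endfacet
  facet normal 1.0000 0.0000 0.0000
    outer loop
      vertex 6.000 5.000 0.000
      vertex 6.000 17.000 15.000
      vertex 6.000 5.000 15.000
    endloop
  endfacet
  facet normal 0.0000 1.0000 0.0000
    outer loop
      vertex 6.000 17.000 0.000
      vertex 0.000 17.000 0.000
      vertex 0.000 17.000 15.000
    endloop
  endfacet
  facet normal 0.0000 1.0000 0.0000
    outer loop
      vertex 6.000 17.000 0.000
      vertex 0.000 17.000 15.000
      vertex 6.000 17.000 15.000
    endloop
  endfacet
  facet normal -1.0000 0.0000 0.0000
    outer loop
      vertex 0.000 17.000 0.000
      vertex 0.000 0.000 0.000
      vertex 0.000 0.000 15.000
    endloop
  endfacet
  facet normal -1.0000 0.0000 0.0000
    outer loop
      vertex 0.000 17.000 0.000
      vertex 0.000 0.000 15.000
      vertex 0.000 17.000 15.000
    endloop
  endfacet
endsolid part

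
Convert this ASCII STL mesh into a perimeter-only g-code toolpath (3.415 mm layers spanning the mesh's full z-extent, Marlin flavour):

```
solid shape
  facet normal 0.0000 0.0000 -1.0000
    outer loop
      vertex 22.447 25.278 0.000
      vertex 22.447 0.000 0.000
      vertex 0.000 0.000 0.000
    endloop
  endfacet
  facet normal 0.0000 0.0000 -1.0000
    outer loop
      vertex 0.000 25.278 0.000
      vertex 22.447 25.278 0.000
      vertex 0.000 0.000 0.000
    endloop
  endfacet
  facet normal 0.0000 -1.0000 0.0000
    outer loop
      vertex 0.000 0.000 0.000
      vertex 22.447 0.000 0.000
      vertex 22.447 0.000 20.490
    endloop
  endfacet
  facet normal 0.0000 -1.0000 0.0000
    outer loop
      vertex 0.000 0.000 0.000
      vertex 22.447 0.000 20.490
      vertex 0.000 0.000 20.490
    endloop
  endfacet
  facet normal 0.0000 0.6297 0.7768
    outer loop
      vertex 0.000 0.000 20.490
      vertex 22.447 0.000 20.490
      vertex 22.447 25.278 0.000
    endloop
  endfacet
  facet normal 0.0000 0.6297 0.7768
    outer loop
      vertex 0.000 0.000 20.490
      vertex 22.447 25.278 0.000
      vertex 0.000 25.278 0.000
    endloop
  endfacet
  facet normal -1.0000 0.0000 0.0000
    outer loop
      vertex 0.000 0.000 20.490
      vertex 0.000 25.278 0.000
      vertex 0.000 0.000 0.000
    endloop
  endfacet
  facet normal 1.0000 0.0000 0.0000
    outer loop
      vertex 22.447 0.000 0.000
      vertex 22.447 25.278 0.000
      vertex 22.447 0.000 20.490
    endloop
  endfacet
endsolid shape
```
; perimeter-only toolpath
G21 ; units = mm
G90 ; absolute positioning
G28 ; home
; layer 1
G0 Z3.415
G0 X0.000 Y0.000
G1 X22.447 Y0.000
G1 X22.447 Y21.065
G1 X0.000 Y21.065
G1 X0.000 Y0.000
; layer 2
G0 Z6.830
G0 X0.000 Y0.000
G1 X22.447 Y0.000
G1 X22.447 Y16.852
G1 X0.000 Y16.852
G1 X0.000 Y0.000
; layer 3
G0 Z10.245
G0 X0.000 Y0.000
G1 X22.447 Y0.000
G1 X22.447 Y12.639
G1 X0.000 Y12.639
G1 X0.000 Y0.000
; layer 4
G0 Z13.660
G0 X0.000 Y0.000
G1 X22.447 Y0.000
G1 X22.447 Y8.426
G1 X0.000 Y8.426
G1 X0.000 Y0.000
; layer 5
G0 Z17.075
G0 X0.000 Y0.000
G1 X22.447 Y0.000
G1 X22.447 Y4.213
G1 X0.000 Y4.213
G1 X0.000 Y0.000
M2 ; end

The solid is a wedge (ramp): 22.4 × 25.3 mm base, rising to 20.5 mm along the y=0 edge and sloping linearly to z=0 at y=25.3. Slicing at Δz = 3.415 mm — 6 equal slices spanning the solid's height, so layer i sits at z = i·h/6 — gives 5 non-empty perimeters. Each is a 4-segment closed polygon; G0 lifts to the layer z and rapids to the start vertex, then G1 traces the edges. The cross-section shrinks linearly with z (the slice at the apex is degenerate and omitted).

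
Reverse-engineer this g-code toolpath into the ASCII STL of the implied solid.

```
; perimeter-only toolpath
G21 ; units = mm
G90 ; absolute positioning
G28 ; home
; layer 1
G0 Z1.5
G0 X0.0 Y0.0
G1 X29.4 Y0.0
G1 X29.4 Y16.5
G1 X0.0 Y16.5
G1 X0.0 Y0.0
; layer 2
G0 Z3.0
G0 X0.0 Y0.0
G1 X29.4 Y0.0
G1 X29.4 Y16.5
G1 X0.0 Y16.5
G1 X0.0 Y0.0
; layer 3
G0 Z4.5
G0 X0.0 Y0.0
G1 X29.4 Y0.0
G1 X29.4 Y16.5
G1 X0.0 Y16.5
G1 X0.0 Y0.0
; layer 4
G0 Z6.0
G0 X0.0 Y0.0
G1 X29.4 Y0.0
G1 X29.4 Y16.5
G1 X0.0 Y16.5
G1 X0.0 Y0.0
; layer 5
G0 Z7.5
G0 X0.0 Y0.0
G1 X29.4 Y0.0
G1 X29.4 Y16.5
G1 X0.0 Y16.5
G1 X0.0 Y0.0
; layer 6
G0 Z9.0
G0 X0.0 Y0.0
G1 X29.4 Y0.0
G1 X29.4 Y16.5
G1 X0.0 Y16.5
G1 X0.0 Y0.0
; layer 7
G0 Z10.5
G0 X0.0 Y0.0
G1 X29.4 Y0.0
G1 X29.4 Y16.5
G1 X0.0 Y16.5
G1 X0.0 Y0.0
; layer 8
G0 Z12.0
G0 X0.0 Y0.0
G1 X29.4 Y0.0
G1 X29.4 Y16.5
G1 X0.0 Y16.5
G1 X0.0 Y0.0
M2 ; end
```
solid part
  facet normal 0.0000 0.0000 -1.0000
    outer loop
      vertex 29.4 16.5 0.0
      vertex 29.4 0.0 0.0
      vertex 0.0 0.0 0.0
    endloop
  endfacet
  facet normal 0.0000 0.0000 -1.0000
    outer loop
      vertex 0.0 16.5 0.0
      vertex 29.4 16.5 0.0
      vertex 0.0 0.0 0.0
    endloop
  endfacet
  facet normal 0.0000 0.0000 1.0000
    outer loop
      vertex 0.0 0.0 12.0
      vertex 29.4 0.0 12.0
      vertex 29.4 16.5 12.0
    endloop
  endfacet
  facet normal 0.0000 0.0000 1.0000
    outer loop
      vertex 0.0 0.0 12.0
      vertex 29.4 16.5 12.0
      vertex 0.0 16.5 12.0
    endloop
  endfacet
  facet normal 0.0000 -1.0000 0.0000
    outer loop
      vertex 0.0 0.0 0.0
      vertex 29.4 0.0 0.0
      vertex 29.4 0.0 12.0
    endloop
  endfacet
  facet normal 0.0000 -1.0000 0.0000
    outer loop
      vertex 0.0 0.0 0.0
      vertex 29.4 0.0 12.0
      vertex 0.0 0.0 12.0
    endloop
  endfacet
  facet normal 0.0000 1.0000 0.0000
    outer loop
      vertex 29.4 16.5 12.0
      vertex 29.4 16.5 0.0
      vertex 0.0 16.5 0.0
    endloop
  endfacet
  facet normal 0.0000 1.0000 0.0000
    outer loop
      vertex 0.0 16.5 12.0
      vertex 29.4 16.5 12.0
      vertex 0.0 16.5 0.0
    endloop
  endfacet
  facet normal -1.0000 0.0000 0.0000
    outer loop
      vertex 0.0 16.5 12.0
      vertex 0.0 16.5 0.0
      vertex 0.0 0.0 0.0
    endloop
  endfacet
  facet normal -1.0000 0.0000 0.0000
    outer loop
      vertex 0.0 0.0 12.0
      vertex 0.0 16.5 12.0
      vertex 0.0 0.0 0.0
    endloop
  endfacet
  facet normal 1.0000 0.0000 0.0000
    outer loop
      vertex 29.4 0.0 0.0
      vertex 29.4 16.5 0.0
      vertex 29.4 16.5 12.0
    endloop
  endfacet
  facet normal 1.0000 0.0000 0.0000
    outer loop
      vertex 29.4 0.0 0.0
      vertex 29.4 16.5 12.0
      vertex 29.4 0.0 12.0
    endloop
  endfacet
endsolid part

The G0 Z moves step by Δz≈1.5 mm. Every layer's G1 loop is the same polygon, so the solid is a straight extrusion of it from z=0 to z≈12. Closing with flat bottom and top caps and triangulating gives 12 facets — a rectangular box, roughly 29.4 × 16.5 mm footprint and 12 mm tall.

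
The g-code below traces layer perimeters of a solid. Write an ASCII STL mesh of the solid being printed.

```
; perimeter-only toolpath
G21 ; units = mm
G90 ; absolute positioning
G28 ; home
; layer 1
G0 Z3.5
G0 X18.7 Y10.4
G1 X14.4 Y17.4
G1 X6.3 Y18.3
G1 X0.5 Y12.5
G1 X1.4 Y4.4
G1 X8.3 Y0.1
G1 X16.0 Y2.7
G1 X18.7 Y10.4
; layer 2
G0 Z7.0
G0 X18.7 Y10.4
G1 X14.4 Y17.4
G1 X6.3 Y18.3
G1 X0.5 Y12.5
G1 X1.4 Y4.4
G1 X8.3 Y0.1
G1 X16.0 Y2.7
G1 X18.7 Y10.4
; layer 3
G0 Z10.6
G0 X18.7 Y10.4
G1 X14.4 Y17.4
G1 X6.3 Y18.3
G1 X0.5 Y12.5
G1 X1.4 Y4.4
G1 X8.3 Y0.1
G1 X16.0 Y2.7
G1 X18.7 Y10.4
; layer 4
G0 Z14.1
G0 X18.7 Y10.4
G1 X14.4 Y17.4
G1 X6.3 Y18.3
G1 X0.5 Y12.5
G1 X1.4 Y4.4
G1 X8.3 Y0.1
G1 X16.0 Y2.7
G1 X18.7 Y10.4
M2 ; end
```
solid part
  facet normal 0.0000 0.0000 -1.0000
    outer loop
      vertex 6.3 18.3 0.0
      vertex 14.4 17.4 0.0
      vertex 18.7 10.4 0.0
    endloop
  endfacet
  facet normal 0.0000 0.0000 -1.0000
    outer loop
      vertex 0.5 12.5 0.0
      vertex 6.3 18.3 0.0
      vertex 18.7 10.4 0.0
    endloop
  endfacet
  facet normal 0.0000 0.0000 -1.0000
    outer loop
      vertex 1.4 4.4 0.0
      vertex 0.5 12.5 0.0
      vertex 18.7 10.4 0.0
    endloop
  endfacet
  facet normal 0.0000 0.0000 -1.0000
    outer loop
      vertex 8.3 0.1 0.0
      vertex 1.4 4.4 0.0
      vertex 18.7 10.4 0.0
    endloop
  endfacet
  facet normal 0.0000 0.0000 -1.0000
    outer loop
      vertex 16.0 2.7 0.0
      vertex 8.3 0.1 0.0
      vertex 18.7 10.4 0.0
    endloop
  endfacet
  facet normal 0.0000 0.0000 1.0000
    outer loop
      vertex 18.7 10.4 14.1
      vertex 14.4 17.4 14.1
      vertex 6.3 18.3 14.1
    endloop
  endfacet
  facet normal 0.0000 0.0000 1.0000
    outer loop
      vertex 18.7 10.4 14.1
      vertex 6.3 18.3 14.1
      vertex 0.5 12.5 14.1
    endloop
  endfacet
  facet normal 0.0000 0.0000 1.0000
    outer loop
      vertex 18.7 10.4 14.1
      vertex 0.5 12.5 14.1
      vertex 1.4 4.4 14.1
    endloop
  endfacet
  facet normal 0.0000 0.0000 1.0000
    outer loop
      vertex 18.7 10.4 14.1
      vertex 1.4 4.4 14.1
      vertex 8.3 0.1 14.1
    endloop
  endfacet
  facet normal 0.0000 0.0000 1.0000
    outer loop
      vertex 18.7 10.4 14.1
      vertex 8.3 0.1 14.1
      vertex 16.0 2.7 14.1
    endloop
  endfacet
  facet normal 0.8521 0.5234 0.0000
    outer loop
      vertex 18.7 10.4 0.0
      vertex 14.4 17.4 0.0
      vertex 14.4 17.4 14.1
    endloop
  endfacet
  facet normal 0.8521 0.5234 0.0000
    outer loop
      vertex 18.7 10.4 0.0
      vertex 14.4 17.4 14.1
      vertex 18.7 10.4 14.1
    endloop
  endfacet
  facet normal 0.1104 0.9939 0.0000
    outer loop
      vertex 14.4 17.4 0.0
      vertex 6.3 18.3 0.0
      vertex 6.3 18.3 14.1
    endloop
  endfacet
  facet normal 0.1104 0.9939 0.0000
    outer loop
      vertex 14.4 17.4 0.0
      vertex 6.3 18.3 14.1
      vertex 14.4 17.4 14.1
    endloop
  endfacet
  facet normal -0.7071 0.7071 0.0000
    outer loop
      vertex 6.3 18.3 0.0
      vertex 0.5 12.5 0.0
      vertex 0.5 12.5 14.1
    endloop
  endfacet
  facet normal -0.7071 0.7071 0.0000
    outer loop
      vertex 6.3 18.3 0.0
      vertex 0.5 12.5 14.1
      vertex 6.3 18.3 14.1
    endloop
  endfacet
  facet normal -0.9939 -0.1104 0.0000
    outer loop
      vertex 0.5 12.5 0.0
      vertex 1.4 4.4 0.0
      vertex 1.4 4.4 14.1
    endloop
  endfacet
  facet normal -0.9939 -0.1104 0.0000
    outer loop
      vertex 0.5 12.5 0.0
      vertex 1.4 4.4 14.1
      vertex 0.5 12.5 14.1
    endloop
  endfacet
  facet normal -0.5289 -0.8487 0.0000
    outer loop
      vertex 1.4 4.4 0.0
      vertex 8.3 0.1 0.0
      vertex 8.3 0.1 14.1
    endloop
  endfacet
  facet normal -0.5289 -0.8487 0.0000
    outer loop
      vertex 1.4 4.4 0.0
      vertex 8.3 0.1 14.1
      vertex 1.4 4.4 14.1
    endloop
  endfacet
  facet normal 0.3199 -0.9474 0.0000
    outer loop
      vertex 8.3 0.1 0.0
      vertex 16.0 2.7 0.0
      vertex 16.0 2.7 14.1
    endloop
  endfacet
  facet normal 0.3199 -0.9474 0.0000
    outer loop
      vertex 8.3 0.1 0.0
      vertex 16.0 2.7 14.1
      vertex 8.3 0.1 14.1
    endloop
  endfacet
  facet normal 0.9437 -0.3309 0.0000
    outer loop
      vertex 16.0 2.7 0.0
      vertex 18.7 10.4 0.0
      vertex 18.7 10.4 14.1
    endloop
  endfacet
  facet normal 0.9437 -0.3309 0.0000
    outer loop
      vertex 16.0 2.7 0.0
      vertex 18.7 10.4 14.1
      vertex 16.0 2.7 14.1
    endloop
  endfacet
endsolid part

The G0 Z moves step by Δz≈3.5 mm. Every layer's G1 loop is the same polygon, so the solid is a straight extrusion of it from z=0 to z≈14.1. Closing with flat bottom and top caps and triangulating gives 24 facets — a regular 7-sided prism (a cylinder approximated with 7 flat sides), circumscribed radius ≈ 9.4 mm, height ≈ 14.1 mm.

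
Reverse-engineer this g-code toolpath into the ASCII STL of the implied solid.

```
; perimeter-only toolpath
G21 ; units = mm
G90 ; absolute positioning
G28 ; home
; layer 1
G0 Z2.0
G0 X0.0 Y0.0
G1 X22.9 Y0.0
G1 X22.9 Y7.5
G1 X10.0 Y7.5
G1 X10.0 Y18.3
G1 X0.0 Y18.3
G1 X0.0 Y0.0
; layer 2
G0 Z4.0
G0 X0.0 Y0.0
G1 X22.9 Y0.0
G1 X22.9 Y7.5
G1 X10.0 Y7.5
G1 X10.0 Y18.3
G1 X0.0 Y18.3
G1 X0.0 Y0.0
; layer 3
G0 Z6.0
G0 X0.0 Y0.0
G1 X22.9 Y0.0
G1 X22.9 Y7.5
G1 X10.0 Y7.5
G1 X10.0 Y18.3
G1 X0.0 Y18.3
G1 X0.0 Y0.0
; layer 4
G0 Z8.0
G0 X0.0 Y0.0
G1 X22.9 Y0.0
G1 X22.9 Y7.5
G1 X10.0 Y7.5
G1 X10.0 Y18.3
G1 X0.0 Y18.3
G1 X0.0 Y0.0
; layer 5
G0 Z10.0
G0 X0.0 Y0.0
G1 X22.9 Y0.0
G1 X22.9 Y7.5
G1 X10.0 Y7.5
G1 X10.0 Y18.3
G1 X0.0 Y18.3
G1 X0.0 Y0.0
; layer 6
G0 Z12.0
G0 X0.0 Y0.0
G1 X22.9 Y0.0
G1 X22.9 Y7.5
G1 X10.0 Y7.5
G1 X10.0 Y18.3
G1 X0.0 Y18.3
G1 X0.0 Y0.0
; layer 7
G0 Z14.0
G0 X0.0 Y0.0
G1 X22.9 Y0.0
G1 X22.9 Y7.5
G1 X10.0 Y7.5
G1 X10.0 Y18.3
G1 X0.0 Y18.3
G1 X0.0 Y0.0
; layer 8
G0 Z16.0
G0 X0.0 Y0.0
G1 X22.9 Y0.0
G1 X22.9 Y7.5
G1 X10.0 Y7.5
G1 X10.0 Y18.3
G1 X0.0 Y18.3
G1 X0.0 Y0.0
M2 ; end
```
solid part
  facet normal 0.0000 0.0000 -1.0000
    outer loop
      vertex 22.9 7.5 0.0
      vertex 22.9 0.0 0.0
      vertex 0.0 0.0 0.0
    endloop
  endfacet
  facet normal 0.0000 0.0000 -1.0000
    outer loop
      vertex 10.0 7.5 0.0
      vertex 22.9 7.5 0.0
      vertex 0.0 0.0 0.0
    endloop
  endfacet
  facet normal 0.0000 0.0000 -1.0000
    outer loop
      vertex 10.0 18.3 0.0
      vertex 10.0 7.5 0.0
      vertex 0.0 0.0 0.0
    endloop
  endfacet
  facet normal 0.0000 0.0000 -1.0000
    outer loop
      vertex 0.0 18.3 0.0
      vertex 10.0 18.3 0.0
      vertex 0.0 0.0 0.0
    endloop
  endfacet
  facet normal 0.0000 0.0000 1.0000
    outer loop
      vertex 0.0 0.0 16.0
      vertex 22.9 0.0 16.0
      vertex 22.9 7.5 16.0
    endloop
  endfacet
  facet normal 0.0000 0.0000 1.0000
    outer loop
      vertex 0.0 0.0 16.0
      vertex 22.9 7.5 16.0
      vertex 10.0 7.5 16.0
    endloop
  endfacet
  facet normal 0.0000 0.0000 1.0000
    outer loop
      vertex 0.0 0.0 16.0
      vertex 10.0 7.5 16.0
      vertex 10.0 18.3 16.0
    endloop
  endfacet
  facet normal 0.0000 0.0000 1.0000
    outer loop
      vertex 0.0 0.0 16.0
      vertex 10.0 18.3 16.0
      vertex 0.0 18.3 16.0
    endloop
  endfacet
  facet normal 0.0000 -1.0000 0.0000
    outer loop
      vertex 0.0 0.0 0.0
      vertex 22.9 0.0 0.0
      vertex 22.9 0.0 16.0
    endloop
  endfacet
  facet normal 0.0000 -1.0000 0.0000
    outer loop
      vertex 0.0 0.0 0.0
      vertex 22.9 0.0 16.0
      vertex 0.0 0.0 16.0
    endloop
  endfacet
  facet normal 1.0000 0.0000 0.0000
    outer loop
      vertex 22.9 0.0 0.0
      vertex 22.9 7.5 0.0
      vertex 22.9 7.5 16.0
    endloop
  endfacet
  facet normal 1.0000 0.0000 0.0000
    outer loop
      vertex 22.9 0.0 0.0
      vertex 22.9 7.5 16.0
      vertex 22.9 0.0 16.0
    endloop
  endfacet
  facet normal 0.0000 1.0000 0.0000
    outer loop
      vertex 22.9 7.5 0.0
      vertex 10.0 7.5 0.0
      vertex 10.0 7.5 16.0
    endloop
  endfacet
  facet normal 0.0000 1.0000 0.0000
    outer loop
      vertex 22.9 7.5 0.0
      vertex 10.0 7.5 16.0
      vertex 22.9 7.5 16.0
    endloop
  endfacet
  facet normal 1.0000 0.0000 0.0000
    outer loop
      vertex 10.0 7.5 0.0
      vertex 10.0 18.3 0.0
      vertex 10.0 18.3 16.0
    endloop
  endfacet
  facet normal 1.0000 0.0000 0.0000
    outer loop
      vertex 10.0 7.5 0.0
      vertex 10.0 18.3 16.0
      vertex 10.0 7.5 16.0
    endloop
  endfacet
  facet normal 0.0000 1.0000 0.0000
    outer loop
      vertex 10.0 18.3 0.0
      vertex 0.0 18.3 0.0
      vertex 0.0 18.3 16.0
    endloop
  endfacet
  facet normal 0.0000 1.0000 0.0000
    outer loop
      vertex 10.0 18.3 0.0
      vertex 0.0 18.3 16.0
      vertex 10.0 18.3 16.0
    endloop
  endfacet
  facet normal -1.0000 0.0000 0.0000
    outer loop
      vertex 0.0 18.3 0.0
      vertex 0.0 0.0 0.0
      vertex 0.0 0.0 16.0
    endloop
  endfacet
  facet normal -1.0000 0.0000 0.0000
    outer loop
      vertex 0.0 18.3 0.0
      vertex 0.0 0.0 16.0
      vertex 0.0 18.3 16.0
    endloop
  endfacet
endsolid part

The G0 Z moves step by Δz≈2.0 mm. Every layer's G1 loop is the same polygon, so the solid is a straight extrusion of it from z=0 to z≈16. Closing with flat bottom and top caps and triangulating gives 20 facets — an L-shaped prism: outer 22.9 × 18.3 mm, arm thicknesses ≈ 7.5 mm (horizontal) and 10 mm (vertical), extruded 16 mm in z.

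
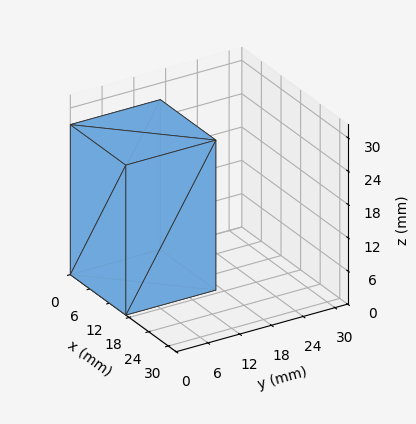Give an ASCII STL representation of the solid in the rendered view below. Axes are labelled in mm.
Reading the render: the shape is a rectangular box, roughly 17 × 17 mm footprint and 27 mm tall (dimensions read to the nearest mm from the axis ticks). For the STL, each face is triangulated and given an outward normal.

solid part
  facet normal 0.0000 0.0000 -1.0000
    outer loop
      vertex 17.000 17.000 0.000
      vertex 17.000 0.000 0.000
      vertex 0.000 0.000 0.000
    endloop
  endfacet
  facet normal 0.0000 0.0000 -1.0000
    outer loop
      vertex 0.000 17.000 0.000
      vertex 17.000 17.000 0.000
      vertex 0.000 0.000 0.000
    endloop
  endfacet
  facet normal 0.0000 0.0000 1.0000
    outer loop
      vertex 0.000 0.000 27.000
      vertex 17.000 0.000 27.000
      vertex 17.000 17.000 27.000
    endloop
  endfacet
  facet normal 0.0000 0.0000 1.0000
    outer loop
      vertex 0.000 0.000 27.000
      vertex 17.000 17.000 27.000
      vertex 0.000 17.000 27.000
    endloop
  endfacet
  facet normal 0.0000 -1.0000 0.0000
    outer loop
      vertex 0.000 0.000 0.000
      vertex 17.000 0.000 0.000
      vertex 17.000 0.000 27.000
    endloop
  endfacet
  facet normal 0.0000 -1.0000 0.0000
    outer loop
      vertex 0.000 0.000 0.000
      vertex 17.000 0.000 27.000
      vertex 0.000 0.000 27.000
    endloop
  endfacet
  facet normal 0.0000 1.0000 0.0000
    outer loop
      vertex 17.000 17.000 27.000
      vertex 17.000 17.000 0.000
      vertex 0.000 17.000 0.000
    endloop
  endfacet
  facet normal 0.0000 1.0000 0.0000
    outer loop
      vertex 0.000 17.000 27.000
      vertex 17.000 17.000 27.000
      vertex 0.000 17.000 0.000
    endloop
  endfacet
  facet normal -1.0000 0.0000 0.0000
    outer loop
      vertex 0.000 17.000 27.000
      vertex 0.000 17.000 0.000
      vertex 0.000 0.000 0.000
    endloop
  endfacet
  facet normal -1.0000 0.0000 0.0000
    outer loop
      vertex 0.000 0.000 27.000
      vertex 0.000 17.000 27.000
      vertex 0.000 0.000 0.000
    endloop
  endfacet
  facet normal 1.0000 0.0000 0.0000
    outer loop
      vertex 17.000 0.000 0.000
      vertex 17.000 17.000 0.000
      vertex 17.000 17.000 27.000
    endloop
  endfacet
  facet normal 1.0000 0.0000 0.0000
    outer loop
      vertex 17.000 0.000 0.000
      vertex 17.000 17.000 27.000
      vertex 17.000 0.000 27.000
    endloop
  endfacet
endsolid part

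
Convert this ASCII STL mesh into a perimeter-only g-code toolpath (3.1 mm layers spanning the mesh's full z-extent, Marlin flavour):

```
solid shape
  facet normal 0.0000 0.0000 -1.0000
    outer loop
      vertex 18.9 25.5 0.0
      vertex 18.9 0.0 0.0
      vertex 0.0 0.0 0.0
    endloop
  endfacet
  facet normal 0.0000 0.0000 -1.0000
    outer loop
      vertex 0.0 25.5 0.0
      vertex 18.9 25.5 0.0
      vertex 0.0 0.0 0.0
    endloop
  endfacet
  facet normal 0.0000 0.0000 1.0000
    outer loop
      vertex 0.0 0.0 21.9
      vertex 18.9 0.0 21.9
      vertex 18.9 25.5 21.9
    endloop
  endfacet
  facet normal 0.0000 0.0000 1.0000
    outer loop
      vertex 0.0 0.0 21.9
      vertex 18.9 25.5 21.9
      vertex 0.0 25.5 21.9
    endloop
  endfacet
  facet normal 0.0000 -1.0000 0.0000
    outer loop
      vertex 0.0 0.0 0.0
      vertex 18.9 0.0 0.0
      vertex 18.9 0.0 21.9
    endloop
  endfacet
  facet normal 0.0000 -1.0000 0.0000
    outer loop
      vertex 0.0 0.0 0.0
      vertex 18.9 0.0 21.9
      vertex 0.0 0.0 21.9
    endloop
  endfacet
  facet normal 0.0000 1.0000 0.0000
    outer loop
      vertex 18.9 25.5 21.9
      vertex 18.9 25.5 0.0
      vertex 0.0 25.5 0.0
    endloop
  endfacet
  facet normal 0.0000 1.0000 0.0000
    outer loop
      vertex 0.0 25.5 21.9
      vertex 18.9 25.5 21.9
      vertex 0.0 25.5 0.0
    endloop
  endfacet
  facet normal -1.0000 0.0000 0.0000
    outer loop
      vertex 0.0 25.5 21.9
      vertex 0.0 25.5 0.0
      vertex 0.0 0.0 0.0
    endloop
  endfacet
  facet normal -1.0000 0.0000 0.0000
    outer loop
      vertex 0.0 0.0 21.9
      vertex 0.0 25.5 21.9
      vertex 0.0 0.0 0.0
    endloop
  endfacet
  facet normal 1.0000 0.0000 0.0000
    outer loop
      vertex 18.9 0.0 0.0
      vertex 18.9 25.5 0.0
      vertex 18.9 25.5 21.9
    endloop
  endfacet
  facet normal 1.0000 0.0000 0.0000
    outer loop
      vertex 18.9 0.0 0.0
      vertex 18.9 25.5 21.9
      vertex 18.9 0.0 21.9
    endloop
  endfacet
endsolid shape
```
; perimeter-only toolpath
G21 ; units = mm
G90 ; absolute positioning
G28 ; home
; layer 1
G0 Z3.1
G0 X0.0 Y0.0
G1 X18.9 Y0.0
G1 X18.9 Y25.5
G1 X0.0 Y25.5
G1 X0.0 Y0.0
; layer 2
G0 Z6.3
G0 X0.0 Y0.0
G1 X18.9 Y0.0
G1 X18.9 Y25.5
G1 X0.0 Y25.5
G1 X0.0 Y0.0
; layer 3
G0 Z9.4
G0 X0.0 Y0.0
G1 X18.9 Y0.0
G1 X18.9 Y25.5
G1 X0.0 Y25.5
G1 X0.0 Y0.0
; layer 4
G0 Z12.5
G0 X0.0 Y0.0
G1 X18.9 Y0.0
G1 X18.9 Y25.5
G1 X0.0 Y25.5
G1 X0.0 Y0.0
; layer 5
G0 Z15.6
G0 X0.0 Y0.0
G1 X18.9 Y0.0
G1 X18.9 Y25.5
G1 X0.0 Y25.5
G1 X0.0 Y0.0
; layer 6
G0 Z18.8
G0 X0.0 Y0.0
G1 X18.9 Y0.0
G1 X18.9 Y25.5
G1 X0.0 Y25.5
G1 X0.0 Y0.0
; layer 7
G0 Z21.9
G0 X0.0 Y0.0
G1 X18.9 Y0.0
G1 X18.9 Y25.5
G1 X0.0 Y25.5
G1 X0.0 Y0.0
M2 ; end

The solid is a rectangular box, roughly 18.9 × 25.5 mm footprint and 21.9 mm tall. Slicing at Δz = 3.1 mm — 7 equal slices spanning the solid's height, so layer i sits at z = i·h/7 — gives 7 non-empty perimeters. Each is a 4-segment closed polygon; G0 lifts to the layer z and rapids to the start vertex, then G1 traces the edges.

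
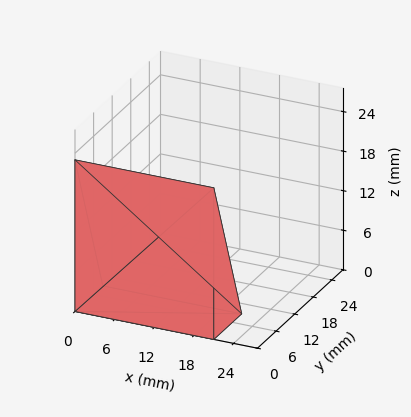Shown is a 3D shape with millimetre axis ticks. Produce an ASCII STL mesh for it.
Reading the render: the shape is a wedge (ramp): 21 × 9 mm base, rising to 23 mm along the y=0 edge and sloping linearly to z=0 at y=9 (dimensions read to the nearest mm from the axis ticks). For the STL, each face is triangulated and given an outward normal.

solid part
  facet normal 0.0000 0.0000 -1.0000
    outer loop
      vertex 21.000 9.000 0.000
      vertex 21.000 0.000 0.000
      vertex 0.000 0.000 0.000
    endloop
  endfacet
  facet normal 0.0000 0.0000 -1.0000
    outer loop
      vertex 0.000 9.000 0.000
      vertex 21.000 9.000 0.000
      vertex 0.000 0.000 0.000
    endloop
  endfacet
  facet normal 0.0000 -1.0000 0.0000
    outer loop
      vertex 0.000 0.000 0.000
      vertex 21.000 0.000 0.000
      vertex 21.000 0.000 23.000
    endloop
  endfacet
  facet normal 0.0000 -1.0000 0.0000
    outer loop
      vertex 0.000 0.000 0.000
      vertex 21.000 0.000 23.000
      vertex 0.000 0.000 23.000
    endloop
  endfacet
  facet normal 0.0000 0.9312 0.3644
    outer loop
      vertex 0.000 0.000 23.000
      vertex 21.000 0.000 23.000
      vertex 21.000 9.000 0.000
    endloop
  endfacet
  facet normal 0.0000 0.9312 0.3644
    outer loop
      vertex 0.000 0.000 23.000
      vertex 21.000 9.000 0.000
      vertex 0.000 9.000 0.000
    endloop
  endfacet
  facet normal -1.0000 0.0000 0.0000
    outer loop
      vertex 0.000 0.000 23.000
      vertex 0.000 9.000 0.000
      vertex 0.000 0.000 0.000
    endloop
  endfacet
  facet normal 1.0000 0.0000 0.0000
    outer loop
      vertex 21.000 0.000 0.000
      vertex 21.000 9.000 0.000
      vertex 21.000 0.000 23.000
    endloop
  endfacet
endsolid part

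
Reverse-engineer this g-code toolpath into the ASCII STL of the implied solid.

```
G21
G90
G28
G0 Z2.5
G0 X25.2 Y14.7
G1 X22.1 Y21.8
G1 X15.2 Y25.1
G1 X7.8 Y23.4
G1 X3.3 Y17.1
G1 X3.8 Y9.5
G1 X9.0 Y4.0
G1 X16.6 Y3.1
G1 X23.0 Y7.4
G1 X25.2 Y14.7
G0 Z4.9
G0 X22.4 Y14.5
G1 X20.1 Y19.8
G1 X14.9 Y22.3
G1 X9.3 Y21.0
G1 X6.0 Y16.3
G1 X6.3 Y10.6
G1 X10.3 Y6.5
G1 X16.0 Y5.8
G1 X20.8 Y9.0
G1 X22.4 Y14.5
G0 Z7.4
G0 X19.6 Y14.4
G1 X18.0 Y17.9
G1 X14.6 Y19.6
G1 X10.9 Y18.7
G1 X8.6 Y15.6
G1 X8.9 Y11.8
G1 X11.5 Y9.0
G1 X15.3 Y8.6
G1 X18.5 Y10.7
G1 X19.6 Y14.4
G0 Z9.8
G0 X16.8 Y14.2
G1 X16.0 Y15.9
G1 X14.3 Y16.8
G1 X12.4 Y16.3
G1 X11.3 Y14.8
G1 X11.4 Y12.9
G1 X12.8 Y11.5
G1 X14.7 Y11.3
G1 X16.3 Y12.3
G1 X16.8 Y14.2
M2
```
solid part
  facet normal 0.0000 0.0000 -1.0000
    outer loop
      vertex 15.5 27.9 0.0
      vertex 24.1 23.7 0.0
      vertex 28.0 14.9 0.0
    endloop
  endfacet
  facet normal 0.0000 0.0000 -1.0000
    outer loop
      vertex 6.2 25.7 0.0
      vertex 15.5 27.9 0.0
      vertex 28.0 14.9 0.0
    endloop
  endfacet
  facet normal 0.0000 0.0000 -1.0000
    outer loop
      vertex 0.6 17.9 0.0
      vertex 6.2 25.7 0.0
      vertex 28.0 14.9 0.0
    endloop
  endfacet
  facet normal 0.0000 0.0000 -1.0000
    outer loop
      vertex 1.2 8.4 0.0
      vertex 0.6 17.9 0.0
      vertex 28.0 14.9 0.0
    endloop
  endfacet
  facet normal 0.0000 0.0000 -1.0000
    outer loop
      vertex 7.8 1.5 0.0
      vertex 1.2 8.4 0.0
      vertex 28.0 14.9 0.0
    endloop
  endfacet
  facet normal 0.0000 0.0000 -1.0000
    outer loop
      vertex 17.3 0.4 0.0
      vertex 7.8 1.5 0.0
      vertex 28.0 14.9 0.0
    endloop
  endfacet
  facet normal 0.0000 0.0000 -1.0000
    outer loop
      vertex 25.3 5.7 0.0
      vertex 17.3 0.4 0.0
      vertex 28.0 14.9 0.0
    endloop
  endfacet
  facet normal 0.6242 0.2766 0.7307
    outer loop
      vertex 28.0 14.9 0.0
      vertex 24.1 23.7 0.0
      vertex 14.0 14.0 12.3
    endloop
  endfacet
  facet normal 0.2998 0.6139 0.7303
    outer loop
      vertex 24.1 23.7 0.0
      vertex 15.5 27.9 0.0
      vertex 14.0 14.0 12.3
    endloop
  endfacet
  facet normal -0.1571 0.6639 0.7311
    outer loop
      vertex 15.5 27.9 0.0
      vertex 6.2 25.7 0.0
      vertex 14.0 14.0 12.3
    endloop
  endfacet
  facet normal -0.5547 0.3982 0.7306
    outer loop
      vertex 6.2 25.7 0.0
      vertex 0.6 17.9 0.0
      vertex 14.0 14.0 12.3
    endloop
  endfacet
  facet normal -0.6824 -0.0431 0.7297
    outer loop
      vertex 0.6 17.9 0.0
      vertex 1.2 8.4 0.0
      vertex 14.0 14.0 12.3
    endloop
  endfacet
  facet normal -0.4942 -0.4727 0.7296
    outer loop
      vertex 1.2 8.4 0.0
      vertex 7.8 1.5 0.0
      vertex 14.0 14.0 12.3
    endloop
  endfacet
  facet normal -0.0786 -0.6791 0.7298
    outer loop
      vertex 7.8 1.5 0.0
      vertex 17.3 0.4 0.0
      vertex 14.0 14.0 12.3
    endloop
  endfacet
  facet normal 0.3771 -0.5692 0.7306
    outer loop
      vertex 17.3 0.4 0.0
      vertex 25.3 5.7 0.0
      vertex 14.0 14.0 12.3
    endloop
  endfacet
  facet normal 0.6547 -0.1921 0.7311
    outer loop
      vertex 25.3 5.7 0.0
      vertex 28.0 14.9 0.0
      vertex 14.0 14.0 12.3
    endloop
  endfacet
endsolid part

The G0 Z moves step by Δz≈2.5 mm. The G1 loops shrink linearly with z, so the solid tapers from its base footprint up to z≈12.3. Closing with a flat bottom cap and the tapered top and triangulating gives 16 facets — a regular 9-sided pyramid, base circumscribed radius ≈ 14 mm, apex at z ≈ 12.3 mm.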